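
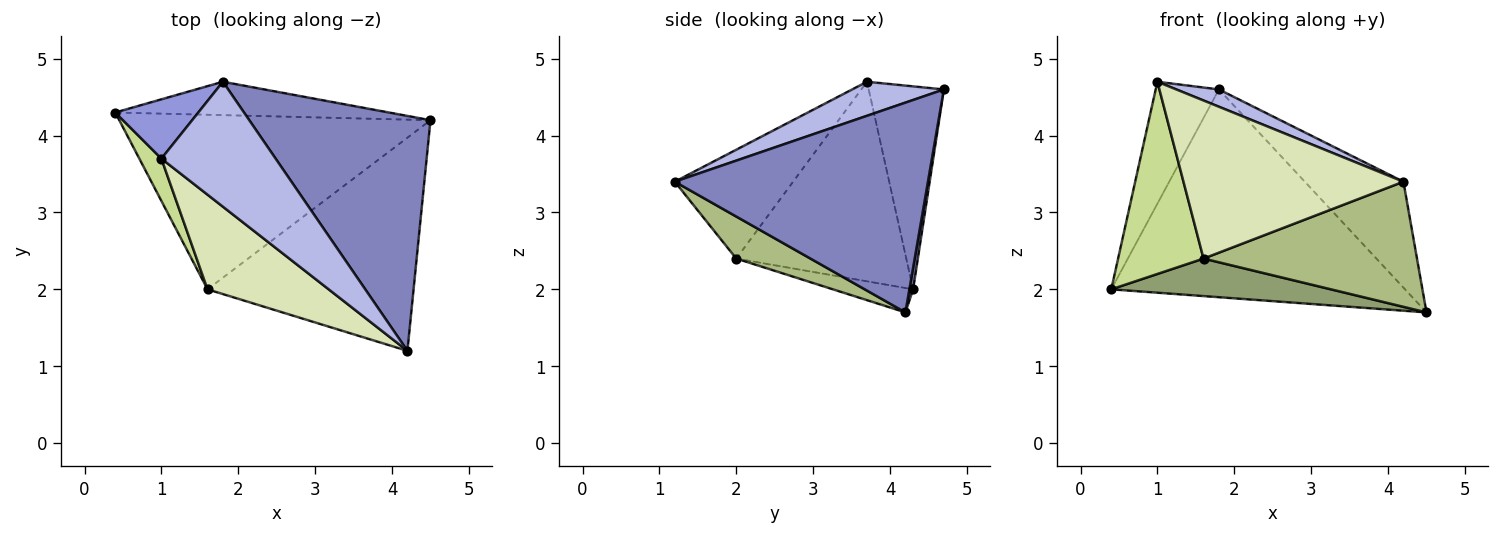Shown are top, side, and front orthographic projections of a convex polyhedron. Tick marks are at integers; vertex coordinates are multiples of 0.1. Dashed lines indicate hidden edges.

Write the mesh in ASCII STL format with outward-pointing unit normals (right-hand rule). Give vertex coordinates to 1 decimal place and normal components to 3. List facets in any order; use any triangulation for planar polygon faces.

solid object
 facet normal 0.012 0.987 -0.159
  outer loop
   vertex 1.8 4.7 4.6
   vertex 4.5 4.2 1.7
   vertex 0.4 4.3 2.0
  endloop
 endfacet
 facet normal 0.726 0.283 0.627
  outer loop
   vertex 1.8 4.7 4.6
   vertex 4.2 1.2 3.4
   vertex 4.5 4.2 1.7
  endloop
 endfacet
 facet normal -0.730 0.614 0.299
  outer loop
   vertex 1.0 3.7 4.7
   vertex 1.8 4.7 4.6
   vertex 0.4 4.3 2.0
  endloop
 endfacet
 facet normal 0.283 -0.132 0.950
  outer loop
   vertex 1.0 3.7 4.7
   vertex 4.2 1.2 3.4
   vertex 1.8 4.7 4.6
  endloop
 endfacet
 facet normal -0.076 -0.209 -0.975
  outer loop
   vertex 1.6 2.0 2.4
   vertex 0.4 4.3 2.0
   vertex 4.5 4.2 1.7
  endloop
 endfacet
 facet normal 0.173 -0.499 -0.849
  outer loop
   vertex 1.6 2.0 2.4
   vertex 4.5 4.2 1.7
   vertex 4.2 1.2 3.4
  endloop
 endfacet
 facet normal -0.889 -0.447 0.098
  outer loop
   vertex 1.6 2.0 2.4
   vertex 1.0 3.7 4.7
   vertex 0.4 4.3 2.0
  endloop
 endfacet
 facet normal -0.419 -0.779 0.466
  outer loop
   vertex 1.6 2.0 2.4
   vertex 4.2 1.2 3.4
   vertex 1.0 3.7 4.7
  endloop
 endfacet
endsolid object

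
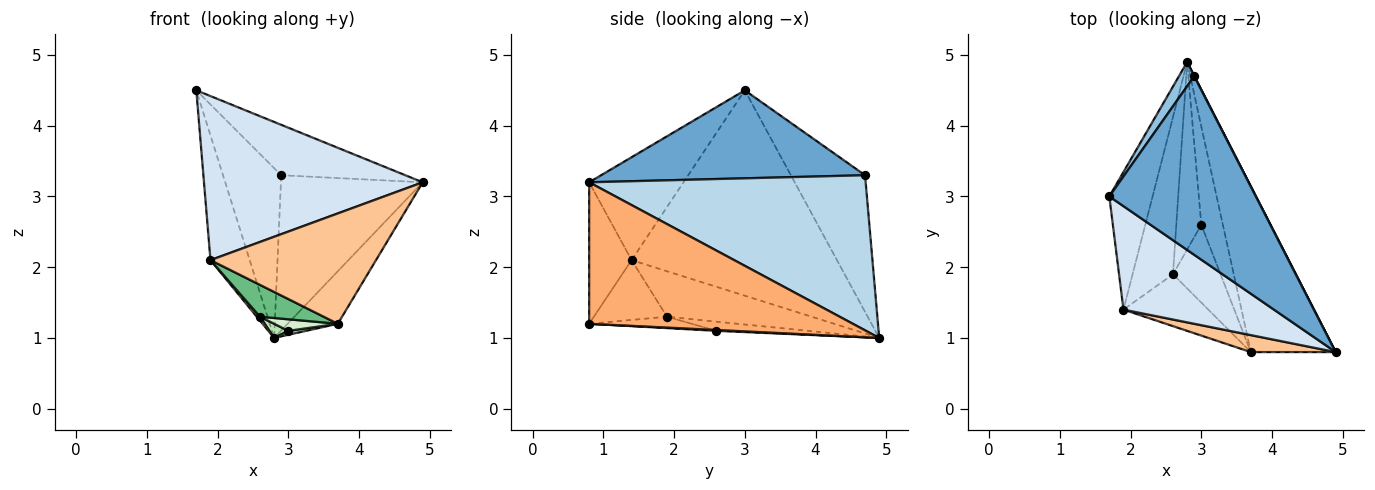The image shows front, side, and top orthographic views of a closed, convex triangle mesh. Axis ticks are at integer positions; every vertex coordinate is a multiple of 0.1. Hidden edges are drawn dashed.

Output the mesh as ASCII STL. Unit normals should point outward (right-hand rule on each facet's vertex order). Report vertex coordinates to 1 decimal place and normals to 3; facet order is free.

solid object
 facet normal 0.500 0.235 0.833
  outer loop
   vertex 2.9 4.7 3.3
   vertex 1.7 3.0 4.5
   vertex 4.9 0.8 3.2
  endloop
 endfacet
 facet normal -0.784 0.615 0.088
  outer loop
   vertex 2.9 4.7 3.3
   vertex 2.8 4.9 1.0
   vertex 1.7 3.0 4.5
  endloop
 endfacet
 facet normal 0.890 0.456 0.001
  outer loop
   vertex 2.9 4.7 3.3
   vertex 4.9 0.8 3.2
   vertex 2.8 4.9 1.0
  endloop
 endfacet
 facet normal -0.343 -0.795 0.501
  outer loop
   vertex 1.9 1.4 2.1
   vertex 4.9 0.8 3.2
   vertex 1.7 3.0 4.5
  endloop
 endfacet
 facet normal -0.962 0.184 -0.203
  outer loop
   vertex 1.9 1.4 2.1
   vertex 1.7 3.0 4.5
   vertex 2.8 4.9 1.0
  endloop
 endfacet
 facet normal 0.846 0.161 -0.508
  outer loop
   vertex 3.7 0.8 1.2
   vertex 2.8 4.9 1.0
   vertex 4.9 0.8 3.2
  endloop
 endfacet
 facet normal -0.246 -0.958 0.147
  outer loop
   vertex 3.7 0.8 1.2
   vertex 4.9 0.8 3.2
   vertex 1.9 1.4 2.1
  endloop
 endfacet
 facet normal -0.747 -0.017 -0.664
  outer loop
   vertex 2.6 1.9 1.3
   vertex 1.9 1.4 2.1
   vertex 2.8 4.9 1.0
  endloop
 endfacet
 facet normal -0.515 -0.448 -0.731
  outer loop
   vertex 2.6 1.9 1.3
   vertex 3.7 0.8 1.2
   vertex 1.9 1.4 2.1
  endloop
 endfacet
 facet normal 0.040 -0.040 -0.998
  outer loop
   vertex 3.0 2.6 1.1
   vertex 2.8 4.9 1.0
   vertex 3.7 0.8 1.2
  endloop
 endfacet
 facet normal -0.344 -0.071 -0.936
  outer loop
   vertex 3.0 2.6 1.1
   vertex 2.6 1.9 1.3
   vertex 2.8 4.9 1.0
  endloop
 endfacet
 facet normal -0.231 -0.143 -0.962
  outer loop
   vertex 3.0 2.6 1.1
   vertex 3.7 0.8 1.2
   vertex 2.6 1.9 1.3
  endloop
 endfacet
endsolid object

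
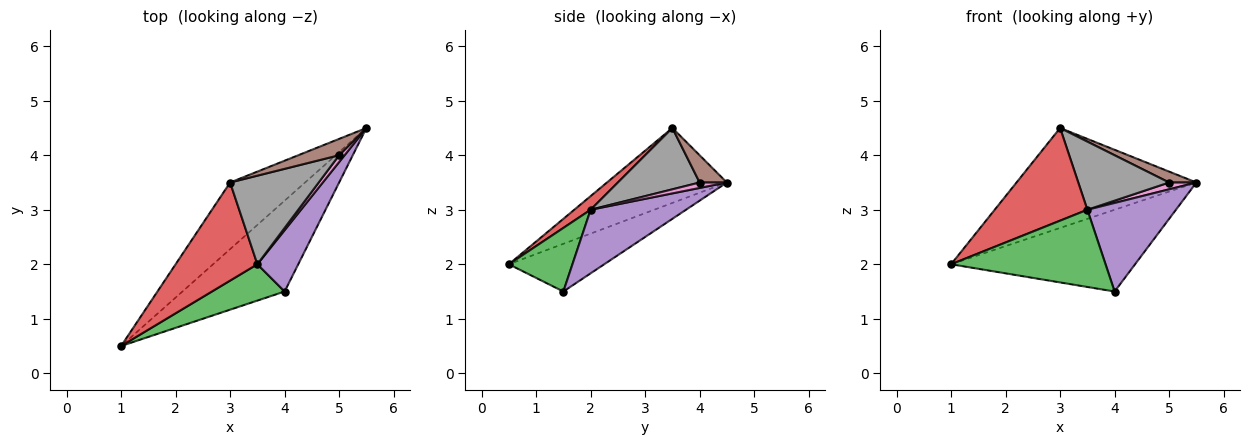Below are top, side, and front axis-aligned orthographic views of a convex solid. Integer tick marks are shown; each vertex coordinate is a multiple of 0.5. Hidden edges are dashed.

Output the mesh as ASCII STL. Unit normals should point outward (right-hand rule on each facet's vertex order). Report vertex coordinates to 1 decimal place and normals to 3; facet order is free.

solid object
 facet normal -0.328 0.632 -0.702
  outer loop
   vertex 4.0 1.5 1.5
   vertex 1.0 0.5 2.0
   vertex 5.5 4.5 3.5
  endloop
 endfacet
 facet normal -0.485 0.728 -0.485
  outer loop
   vertex 3.0 3.5 4.5
   vertex 5.5 4.5 3.5
   vertex 1.0 0.5 2.0
  endloop
 endfacet
 facet normal 0.349 -0.848 0.399
  outer loop
   vertex 3.5 2.0 3.0
   vertex 1.0 0.5 2.0
   vertex 4.0 1.5 1.5
  endloop
 endfacet
 facet normal 0.120 -0.682 0.722
  outer loop
   vertex 3.5 2.0 3.0
   vertex 3.0 3.5 4.5
   vertex 1.0 0.5 2.0
  endloop
 endfacet
 facet normal 0.663 -0.616 0.426
  outer loop
   vertex 3.5 2.0 3.0
   vertex 4.0 1.5 1.5
   vertex 5.5 4.5 3.5
  endloop
 endfacet
 facet normal 0.485 -0.485 0.728
  outer loop
   vertex 5.0 4.0 3.5
   vertex 5.5 4.5 3.5
   vertex 3.0 3.5 4.5
  endloop
 endfacet
 facet normal 0.577 -0.577 0.577
  outer loop
   vertex 5.0 4.0 3.5
   vertex 3.5 2.0 3.0
   vertex 5.5 4.5 3.5
  endloop
 endfacet
 facet normal 0.481 -0.535 0.695
  outer loop
   vertex 5.0 4.0 3.5
   vertex 3.0 3.5 4.5
   vertex 3.5 2.0 3.0
  endloop
 endfacet
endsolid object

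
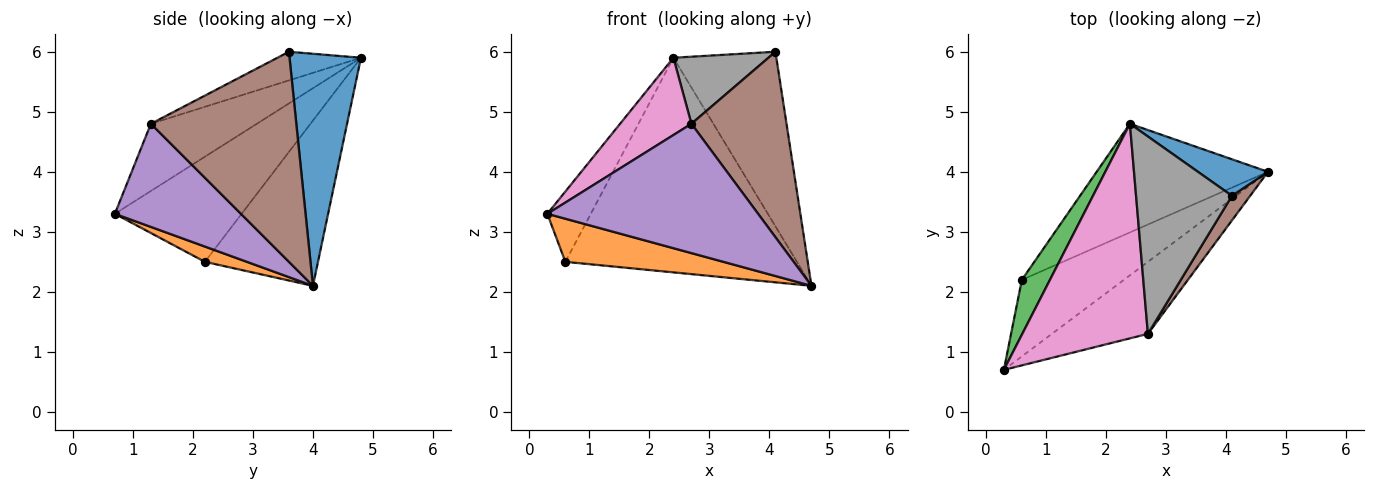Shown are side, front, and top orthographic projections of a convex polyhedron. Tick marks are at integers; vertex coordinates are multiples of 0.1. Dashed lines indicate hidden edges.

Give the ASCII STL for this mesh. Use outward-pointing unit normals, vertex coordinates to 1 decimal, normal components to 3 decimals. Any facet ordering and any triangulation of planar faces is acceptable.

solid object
 facet normal 0.562 0.810 0.169
  outer loop
   vertex 4.1 3.6 6.0
   vertex 4.7 4.0 2.1
   vertex 2.4 4.8 5.9
  endloop
 endfacet
 facet normal 0.129 -0.487 -0.864
  outer loop
   vertex 0.6 2.2 2.5
   vertex 4.7 4.0 2.1
   vertex 0.3 0.7 3.3
  endloop
 endfacet
 facet normal -0.917 0.314 0.245
  outer loop
   vertex 0.6 2.2 2.5
   vertex 0.3 0.7 3.3
   vertex 2.4 4.8 5.9
  endloop
 endfacet
 facet normal -0.399 0.818 -0.414
  outer loop
   vertex 0.6 2.2 2.5
   vertex 2.4 4.8 5.9
   vertex 4.7 4.0 2.1
  endloop
 endfacet
 facet normal 0.463 -0.774 -0.431
  outer loop
   vertex 2.7 1.3 4.8
   vertex 0.3 0.7 3.3
   vertex 4.7 4.0 2.1
  endloop
 endfacet
 facet normal 0.835 -0.546 0.072
  outer loop
   vertex 2.7 1.3 4.8
   vertex 4.7 4.0 2.1
   vertex 4.1 3.6 6.0
  endloop
 endfacet
 facet normal -0.450 -0.303 0.840
  outer loop
   vertex 2.7 1.3 4.8
   vertex 2.4 4.8 5.9
   vertex 0.3 0.7 3.3
  endloop
 endfacet
 facet normal -0.272 -0.310 0.911
  outer loop
   vertex 2.7 1.3 4.8
   vertex 4.1 3.6 6.0
   vertex 2.4 4.8 5.9
  endloop
 endfacet
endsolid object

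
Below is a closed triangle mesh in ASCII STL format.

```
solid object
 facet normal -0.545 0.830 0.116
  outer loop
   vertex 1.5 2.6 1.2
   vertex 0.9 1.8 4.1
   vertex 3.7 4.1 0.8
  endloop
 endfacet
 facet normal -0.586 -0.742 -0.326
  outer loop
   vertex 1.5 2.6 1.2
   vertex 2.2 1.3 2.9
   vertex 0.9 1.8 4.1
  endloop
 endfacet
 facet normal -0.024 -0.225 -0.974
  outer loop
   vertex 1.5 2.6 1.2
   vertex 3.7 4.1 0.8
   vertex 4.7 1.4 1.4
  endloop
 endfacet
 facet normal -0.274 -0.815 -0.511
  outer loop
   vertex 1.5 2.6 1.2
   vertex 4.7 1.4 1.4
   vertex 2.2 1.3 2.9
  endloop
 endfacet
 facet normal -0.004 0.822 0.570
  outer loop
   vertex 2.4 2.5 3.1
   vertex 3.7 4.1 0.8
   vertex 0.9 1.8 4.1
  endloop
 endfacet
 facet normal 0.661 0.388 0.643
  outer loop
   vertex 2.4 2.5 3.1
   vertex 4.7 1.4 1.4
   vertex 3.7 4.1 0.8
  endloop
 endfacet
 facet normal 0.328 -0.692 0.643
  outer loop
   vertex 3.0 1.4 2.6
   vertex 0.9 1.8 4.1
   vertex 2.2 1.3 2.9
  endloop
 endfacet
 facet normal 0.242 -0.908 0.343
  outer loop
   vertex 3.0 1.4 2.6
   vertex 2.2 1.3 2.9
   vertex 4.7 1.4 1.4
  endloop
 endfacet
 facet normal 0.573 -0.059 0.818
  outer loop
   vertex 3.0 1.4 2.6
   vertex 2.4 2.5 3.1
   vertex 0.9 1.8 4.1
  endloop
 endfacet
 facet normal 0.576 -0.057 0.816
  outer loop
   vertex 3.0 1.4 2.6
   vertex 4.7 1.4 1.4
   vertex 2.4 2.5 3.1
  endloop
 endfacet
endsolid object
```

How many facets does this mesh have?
10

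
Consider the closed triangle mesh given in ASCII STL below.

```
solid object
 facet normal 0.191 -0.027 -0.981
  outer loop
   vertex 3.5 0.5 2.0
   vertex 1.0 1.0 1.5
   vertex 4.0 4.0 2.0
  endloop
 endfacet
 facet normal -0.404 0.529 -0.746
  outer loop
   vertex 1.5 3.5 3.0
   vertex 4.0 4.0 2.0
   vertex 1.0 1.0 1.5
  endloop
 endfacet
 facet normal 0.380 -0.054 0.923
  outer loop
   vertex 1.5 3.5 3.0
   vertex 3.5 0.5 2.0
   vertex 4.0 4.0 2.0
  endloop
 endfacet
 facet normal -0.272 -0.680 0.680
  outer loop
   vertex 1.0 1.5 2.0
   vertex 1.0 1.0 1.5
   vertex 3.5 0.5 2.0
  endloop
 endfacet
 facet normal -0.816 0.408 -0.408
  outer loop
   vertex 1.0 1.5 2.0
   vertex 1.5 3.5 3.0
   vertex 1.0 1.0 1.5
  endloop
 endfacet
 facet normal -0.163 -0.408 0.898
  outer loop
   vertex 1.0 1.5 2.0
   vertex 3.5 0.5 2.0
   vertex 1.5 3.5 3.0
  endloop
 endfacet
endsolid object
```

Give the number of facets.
6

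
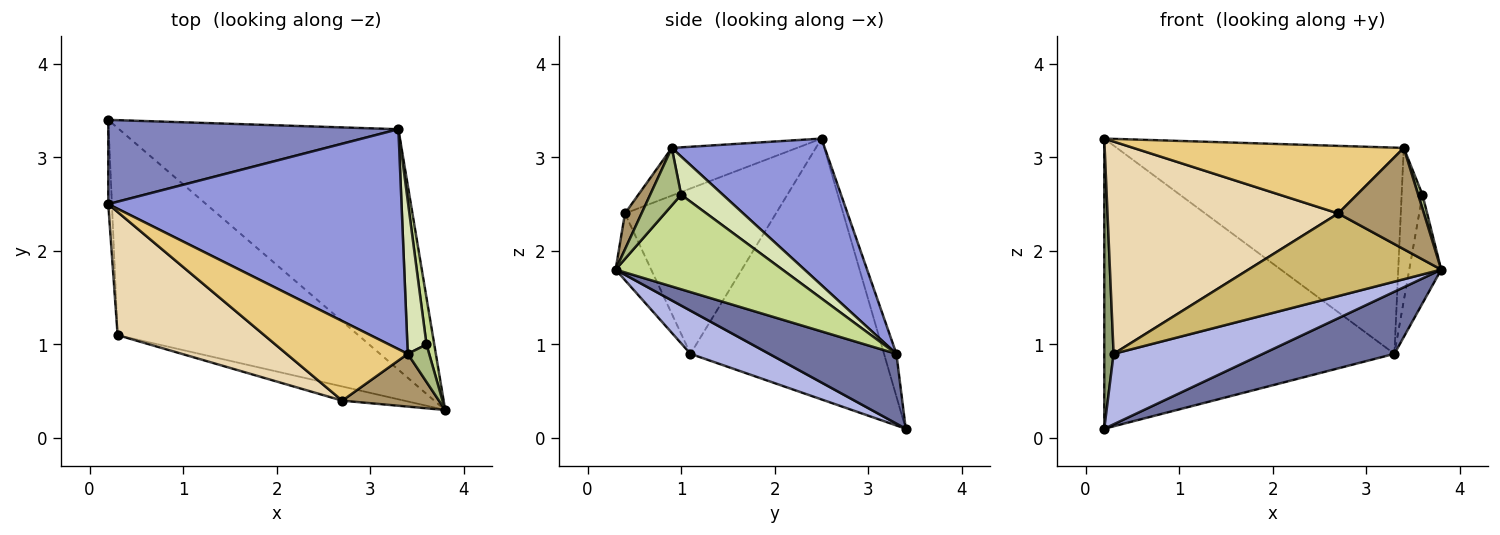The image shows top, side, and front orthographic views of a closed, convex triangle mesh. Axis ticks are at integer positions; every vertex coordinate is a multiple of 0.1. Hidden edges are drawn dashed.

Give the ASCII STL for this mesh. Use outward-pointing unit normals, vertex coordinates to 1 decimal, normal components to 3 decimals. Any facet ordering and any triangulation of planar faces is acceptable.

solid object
 facet normal 0.235 -0.243 -0.941
  outer loop
   vertex 3.3 3.3 0.9
   vertex 3.8 0.3 1.8
   vertex 0.2 3.4 0.1
  endloop
 endfacet
 facet normal -0.041 0.960 0.279
  outer loop
   vertex 3.3 3.3 0.9
   vertex 0.2 3.4 0.1
   vertex 0.2 2.5 3.2
  endloop
 endfacet
 facet normal 0.343 0.643 0.685
  outer loop
   vertex 3.3 3.3 0.9
   vertex 0.2 2.5 3.2
   vertex 3.4 0.9 3.1
  endloop
 endfacet
 facet normal 0.167 -0.317 -0.933
  outer loop
   vertex 0.3 1.1 0.9
   vertex 0.2 3.4 0.1
   vertex 3.8 0.3 1.8
  endloop
 endfacet
 facet normal -0.999 -0.048 -0.014
  outer loop
   vertex 0.3 1.1 0.9
   vertex 0.2 2.5 3.2
   vertex 0.2 3.4 0.1
  endloop
 endfacet
 facet normal 0.929 -0.130 0.346
  outer loop
   vertex 3.6 1.0 2.6
   vertex 3.4 0.9 3.1
   vertex 3.8 0.3 1.8
  endloop
 endfacet
 facet normal 0.979 0.187 0.081
  outer loop
   vertex 3.6 1.0 2.6
   vertex 3.8 0.3 1.8
   vertex 3.3 3.3 0.9
  endloop
 endfacet
 facet normal 0.816 0.408 0.408
  outer loop
   vertex 3.6 1.0 2.6
   vertex 3.3 3.3 0.9
   vertex 3.4 0.9 3.1
  endloop
 endfacet
 facet normal 0.169 -0.874 0.455
  outer loop
   vertex 2.7 0.4 2.4
   vertex 3.8 0.3 1.8
   vertex 3.4 0.9 3.1
  endloop
 endfacet
 facet normal -0.179 -0.970 -0.166
  outer loop
   vertex 2.7 0.4 2.4
   vertex 0.3 1.1 0.9
   vertex 3.8 0.3 1.8
  endloop
 endfacet
 facet normal -0.287 -0.620 0.730
  outer loop
   vertex 2.7 0.4 2.4
   vertex 3.4 0.9 3.1
   vertex 0.2 2.5 3.2
  endloop
 endfacet
 facet normal -0.493 -0.753 0.437
  outer loop
   vertex 2.7 0.4 2.4
   vertex 0.2 2.5 3.2
   vertex 0.3 1.1 0.9
  endloop
 endfacet
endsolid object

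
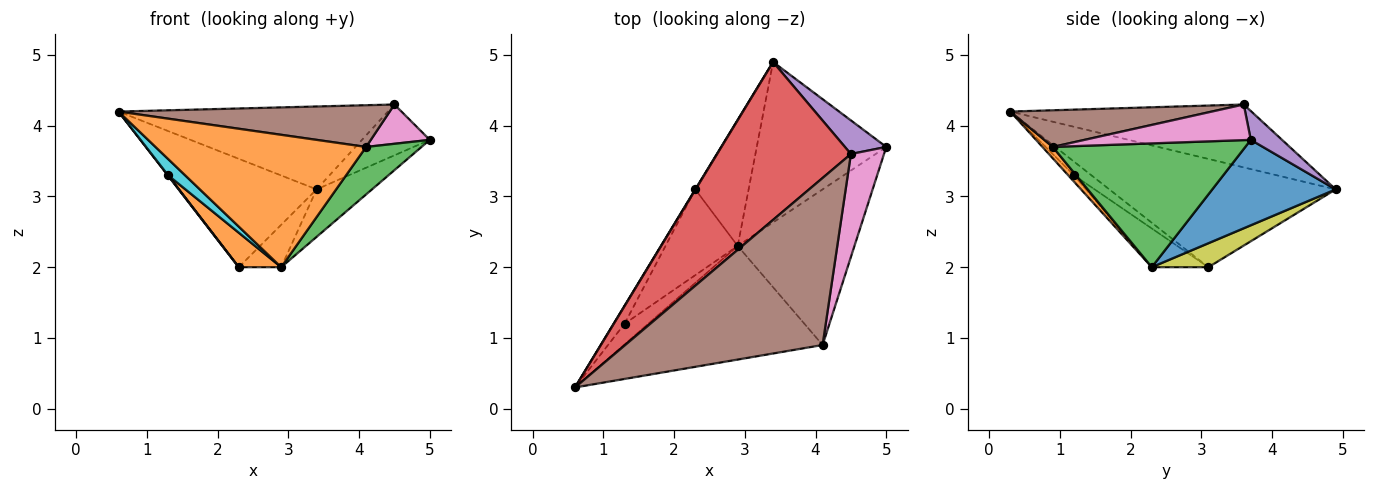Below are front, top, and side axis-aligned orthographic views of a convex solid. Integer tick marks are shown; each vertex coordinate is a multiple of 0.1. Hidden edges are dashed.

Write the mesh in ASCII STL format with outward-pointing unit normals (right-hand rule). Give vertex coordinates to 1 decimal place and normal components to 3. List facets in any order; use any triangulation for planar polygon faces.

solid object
 facet normal 0.535 0.240 -0.810
  outer loop
   vertex 2.9 2.3 2.0
   vertex 3.4 4.9 3.1
   vertex 5.0 3.7 3.8
  endloop
 endfacet
 facet normal 0.037 -0.758 -0.651
  outer loop
   vertex 4.1 0.9 3.7
   vertex 0.6 0.3 4.2
   vertex 2.9 2.3 2.0
  endloop
 endfacet
 facet normal 0.712 -0.205 -0.671
  outer loop
   vertex 4.1 0.9 3.7
   vertex 2.9 2.3 2.0
   vertex 5.0 3.7 3.8
  endloop
 endfacet
 facet normal -0.384 0.429 0.817
  outer loop
   vertex 4.5 3.6 4.3
   vertex 3.4 4.9 3.1
   vertex 0.6 0.3 4.2
  endloop
 endfacet
 facet normal 0.359 0.779 0.515
  outer loop
   vertex 4.5 3.6 4.3
   vertex 5.0 3.7 3.8
   vertex 3.4 4.9 3.1
  endloop
 endfacet
 facet normal 0.177 -0.238 0.955
  outer loop
   vertex 4.5 3.6 4.3
   vertex 0.6 0.3 4.2
   vertex 4.1 0.9 3.7
  endloop
 endfacet
 facet normal 0.709 -0.251 0.659
  outer loop
   vertex 4.5 3.6 4.3
   vertex 4.1 0.9 3.7
   vertex 5.0 3.7 3.8
  endloop
 endfacet
 facet normal -0.854 0.520 0.002
  outer loop
   vertex 2.3 3.1 2.0
   vertex 0.6 0.3 4.2
   vertex 3.4 4.9 3.1
  endloop
 endfacet
 facet normal 0.392 0.294 -0.872
  outer loop
   vertex 2.3 3.1 2.0
   vertex 3.4 4.9 3.1
   vertex 2.9 2.3 2.0
  endloop
 endfacet
 facet normal -0.206 -0.607 -0.767
  outer loop
   vertex 1.3 1.2 3.3
   vertex 2.9 2.3 2.0
   vertex 0.6 0.3 4.2
  endloop
 endfacet
 facet normal -0.782 -0.014 -0.623
  outer loop
   vertex 1.3 1.2 3.3
   vertex 0.6 0.3 4.2
   vertex 2.3 3.1 2.0
  endloop
 endfacet
 facet normal -0.445 -0.334 -0.831
  outer loop
   vertex 1.3 1.2 3.3
   vertex 2.3 3.1 2.0
   vertex 2.9 2.3 2.0
  endloop
 endfacet
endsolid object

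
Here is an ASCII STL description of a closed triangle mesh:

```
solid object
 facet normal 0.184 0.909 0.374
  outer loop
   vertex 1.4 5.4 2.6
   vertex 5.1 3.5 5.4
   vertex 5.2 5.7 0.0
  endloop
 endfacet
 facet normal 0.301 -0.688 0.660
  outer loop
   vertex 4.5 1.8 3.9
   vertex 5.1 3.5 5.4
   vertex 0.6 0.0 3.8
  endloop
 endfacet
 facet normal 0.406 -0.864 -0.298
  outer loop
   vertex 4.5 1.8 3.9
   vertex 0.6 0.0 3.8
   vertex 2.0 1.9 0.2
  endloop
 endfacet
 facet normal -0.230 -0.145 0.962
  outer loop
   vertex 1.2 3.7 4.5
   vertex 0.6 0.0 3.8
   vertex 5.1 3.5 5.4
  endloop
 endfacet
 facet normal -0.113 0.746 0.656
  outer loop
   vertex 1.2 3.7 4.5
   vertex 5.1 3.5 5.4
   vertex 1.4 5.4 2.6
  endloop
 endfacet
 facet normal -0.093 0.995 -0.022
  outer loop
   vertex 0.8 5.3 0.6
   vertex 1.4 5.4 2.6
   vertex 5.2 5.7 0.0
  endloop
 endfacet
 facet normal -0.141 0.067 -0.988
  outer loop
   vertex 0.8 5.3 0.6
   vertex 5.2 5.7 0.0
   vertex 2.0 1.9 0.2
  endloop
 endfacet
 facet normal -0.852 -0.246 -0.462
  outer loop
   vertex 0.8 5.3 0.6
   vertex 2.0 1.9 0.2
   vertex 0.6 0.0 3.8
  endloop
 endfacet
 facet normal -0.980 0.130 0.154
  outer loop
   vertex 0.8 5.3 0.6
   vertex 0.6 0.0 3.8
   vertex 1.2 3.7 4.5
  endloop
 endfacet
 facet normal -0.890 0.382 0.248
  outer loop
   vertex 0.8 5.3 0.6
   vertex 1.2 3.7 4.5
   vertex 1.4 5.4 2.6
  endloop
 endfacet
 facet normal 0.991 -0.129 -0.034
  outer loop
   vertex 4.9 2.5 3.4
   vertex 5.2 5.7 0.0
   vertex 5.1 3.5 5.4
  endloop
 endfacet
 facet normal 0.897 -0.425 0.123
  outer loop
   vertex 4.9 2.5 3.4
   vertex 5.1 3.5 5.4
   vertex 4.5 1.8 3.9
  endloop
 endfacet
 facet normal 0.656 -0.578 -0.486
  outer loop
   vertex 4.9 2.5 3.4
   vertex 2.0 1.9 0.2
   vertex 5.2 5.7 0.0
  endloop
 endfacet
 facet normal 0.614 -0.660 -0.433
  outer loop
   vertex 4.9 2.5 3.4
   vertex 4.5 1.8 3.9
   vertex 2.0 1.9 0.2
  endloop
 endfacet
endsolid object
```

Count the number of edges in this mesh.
21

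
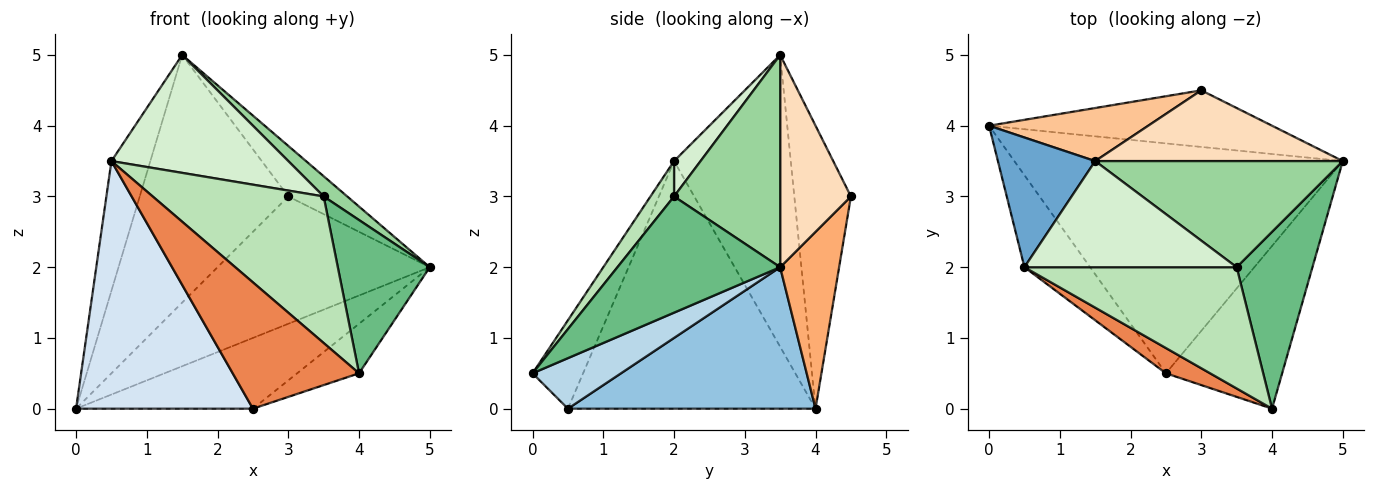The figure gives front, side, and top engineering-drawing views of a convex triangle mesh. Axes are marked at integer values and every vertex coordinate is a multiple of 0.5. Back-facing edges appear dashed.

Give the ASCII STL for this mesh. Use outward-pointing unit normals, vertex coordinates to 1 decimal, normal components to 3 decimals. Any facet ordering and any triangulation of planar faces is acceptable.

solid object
 facet normal -0.905 0.302 0.302
  outer loop
   vertex 0.5 2.0 3.5
   vertex 1.5 3.5 5.0
   vertex 0.0 4.0 0.0
  endloop
 endfacet
 facet normal 0.381 0.272 -0.884
  outer loop
   vertex 2.5 0.5 0.0
   vertex 0.0 4.0 0.0
   vertex 5.0 3.5 2.0
  endloop
 endfacet
 facet normal 0.384 0.269 -0.883
  outer loop
   vertex 2.5 0.5 0.0
   vertex 5.0 3.5 2.0
   vertex 4.0 0.0 0.5
  endloop
 endfacet
 facet normal -0.795 -0.568 -0.211
  outer loop
   vertex 2.5 0.5 0.0
   vertex 0.5 2.0 3.5
   vertex 0.0 4.0 0.0
  endloop
 endfacet
 facet normal -0.365 -0.913 0.183
  outer loop
   vertex 2.5 0.5 0.0
   vertex 4.0 0.0 0.5
   vertex 0.5 2.0 3.5
  endloop
 endfacet
 facet normal 0.246 0.886 -0.394
  outer loop
   vertex 3.0 4.5 3.0
   vertex 5.0 3.5 2.0
   vertex 0.0 4.0 0.0
  endloop
 endfacet
 facet normal -0.349 0.916 0.196
  outer loop
   vertex 3.0 4.5 3.0
   vertex 0.0 4.0 0.0
   vertex 1.5 3.5 5.0
  endloop
 endfacet
 facet normal 0.572 0.477 0.667
  outer loop
   vertex 3.0 4.5 3.0
   vertex 1.5 3.5 5.0
   vertex 5.0 3.5 2.0
  endloop
 endfacet
 facet normal 0.757 -0.428 0.494
  outer loop
   vertex 3.5 2.0 3.0
   vertex 4.0 0.0 0.5
   vertex 5.0 3.5 2.0
  endloop
 endfacet
 facet normal 0.644 -0.143 0.751
  outer loop
   vertex 3.5 2.0 3.0
   vertex 5.0 3.5 2.0
   vertex 1.5 3.5 5.0
  endloop
 endfacet
 facet normal 0.106 -0.766 0.634
  outer loop
   vertex 3.5 2.0 3.0
   vertex 0.5 2.0 3.5
   vertex 4.0 0.0 0.5
  endloop
 endfacet
 facet normal 0.111 -0.739 0.665
  outer loop
   vertex 3.5 2.0 3.0
   vertex 1.5 3.5 5.0
   vertex 0.5 2.0 3.5
  endloop
 endfacet
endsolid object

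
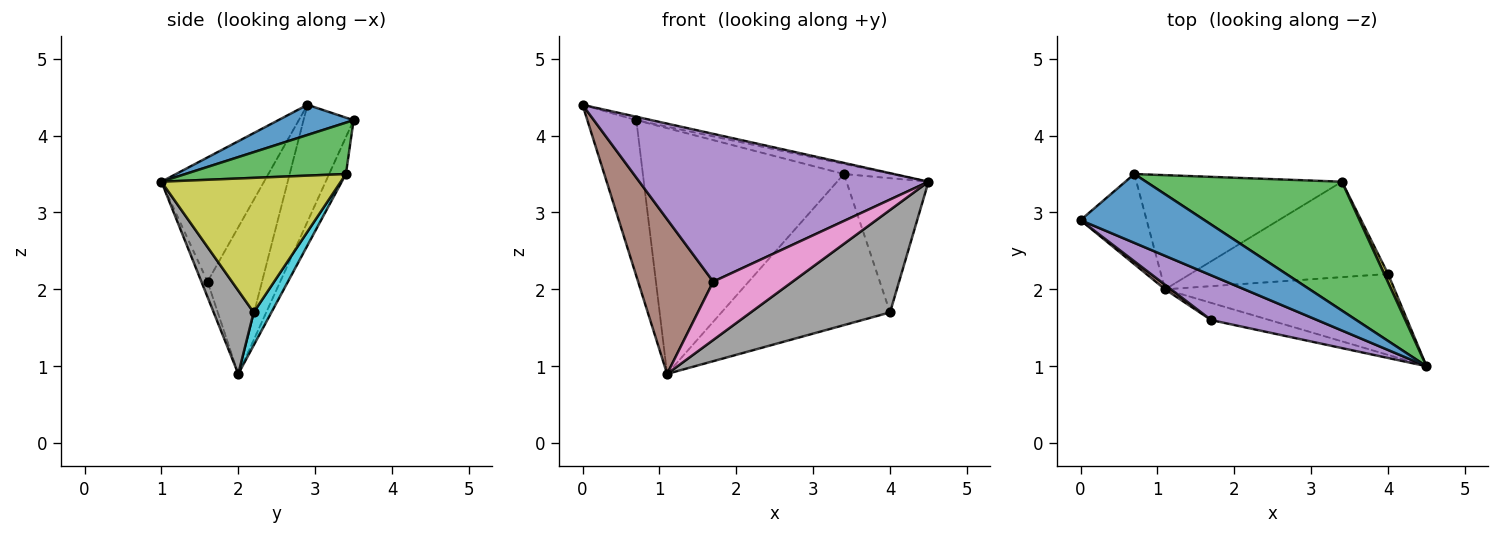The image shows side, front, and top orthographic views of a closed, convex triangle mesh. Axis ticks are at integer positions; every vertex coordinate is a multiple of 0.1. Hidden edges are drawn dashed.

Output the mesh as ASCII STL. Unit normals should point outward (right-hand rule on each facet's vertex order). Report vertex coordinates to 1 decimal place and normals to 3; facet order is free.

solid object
 facet normal 0.236 0.048 0.971
  outer loop
   vertex 0.7 3.5 4.2
   vertex 0.0 2.9 4.4
   vertex 4.5 1.0 3.4
  endloop
 endfacet
 facet normal -0.663 0.648 -0.375
  outer loop
   vertex 1.1 2.0 0.9
   vertex 0.0 2.9 4.4
   vertex 0.7 3.5 4.2
  endloop
 endfacet
 facet normal 0.253 0.076 0.965
  outer loop
   vertex 3.4 3.4 3.5
   vertex 0.7 3.5 4.2
   vertex 4.5 1.0 3.4
  endloop
 endfacet
 facet normal -0.075 0.904 -0.420
  outer loop
   vertex 3.4 3.4 3.5
   vertex 1.1 2.0 0.9
   vertex 0.7 3.5 4.2
  endloop
 endfacet
 facet normal -0.322 -0.906 0.274
  outer loop
   vertex 1.7 1.6 2.1
   vertex 4.5 1.0 3.4
   vertex 0.0 2.9 4.4
  endloop
 endfacet
 facet normal -0.587 -0.809 0.024
  outer loop
   vertex 1.7 1.6 2.1
   vertex 0.0 2.9 4.4
   vertex 1.1 2.0 0.9
  endloop
 endfacet
 facet normal -0.074 -0.957 -0.282
  outer loop
   vertex 1.7 1.6 2.1
   vertex 1.1 2.0 0.9
   vertex 4.5 1.0 3.4
  endloop
 endfacet
 facet normal 0.220 -0.765 -0.605
  outer loop
   vertex 4.0 2.2 1.7
   vertex 4.5 1.0 3.4
   vertex 1.1 2.0 0.9
  endloop
 endfacet
 facet normal 0.909 0.416 0.026
  outer loop
   vertex 4.0 2.2 1.7
   vertex 3.4 3.4 3.5
   vertex 4.5 1.0 3.4
  endloop
 endfacet
 facet normal 0.089 0.842 -0.532
  outer loop
   vertex 4.0 2.2 1.7
   vertex 1.1 2.0 0.9
   vertex 3.4 3.4 3.5
  endloop
 endfacet
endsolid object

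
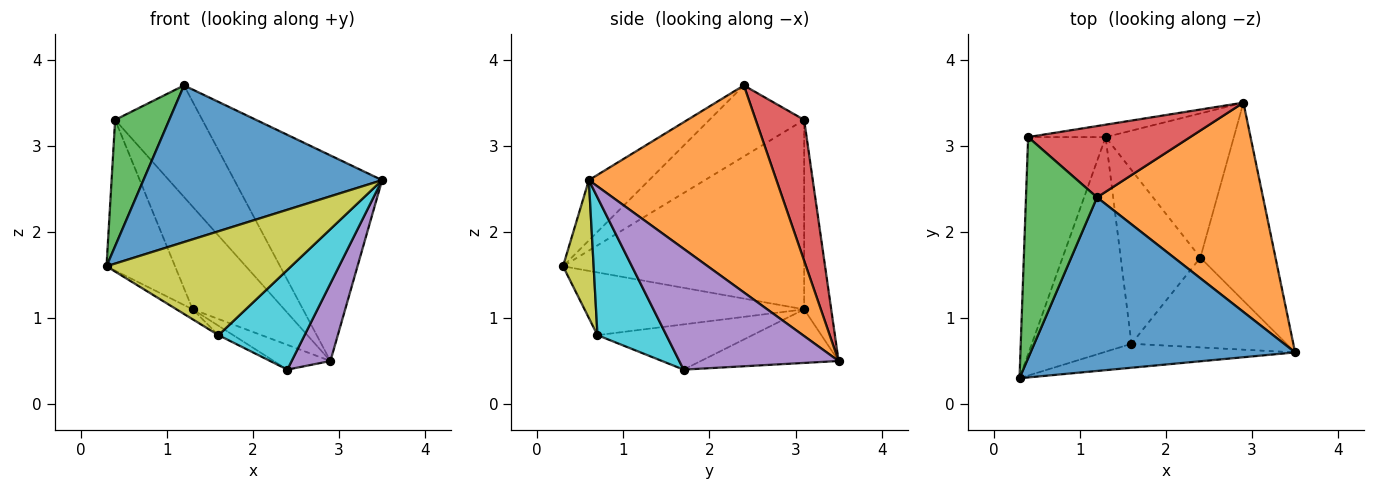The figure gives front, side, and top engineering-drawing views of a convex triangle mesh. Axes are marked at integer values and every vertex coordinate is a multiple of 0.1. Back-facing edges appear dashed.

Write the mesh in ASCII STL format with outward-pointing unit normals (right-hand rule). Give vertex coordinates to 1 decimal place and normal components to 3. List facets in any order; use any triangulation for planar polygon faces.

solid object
 facet normal -0.167 -0.661 0.732
  outer loop
   vertex 1.2 2.4 3.7
   vertex 0.3 0.3 1.6
   vertex 3.5 0.6 2.6
  endloop
 endfacet
 facet normal 0.665 0.524 0.533
  outer loop
   vertex 1.2 2.4 3.7
   vertex 3.5 0.6 2.6
   vertex 2.9 3.5 0.5
  endloop
 endfacet
 facet normal -0.656 -0.375 0.656
  outer loop
   vertex 0.4 3.1 3.3
   vertex 0.3 0.3 1.6
   vertex 1.2 2.4 3.7
  endloop
 endfacet
 facet normal 0.424 0.763 0.488
  outer loop
   vertex 0.4 3.1 3.3
   vertex 1.2 2.4 3.7
   vertex 2.9 3.5 0.5
  endloop
 endfacet
 facet normal 0.832 -0.202 -0.517
  outer loop
   vertex 2.4 1.7 0.4
   vertex 2.9 3.5 0.5
   vertex 3.5 0.6 2.6
  endloop
 endfacet
 facet normal -0.895 0.254 -0.366
  outer loop
   vertex 1.3 3.1 1.1
   vertex 0.3 0.3 1.6
   vertex 0.4 3.1 3.3
  endloop
 endfacet
 facet normal -0.281 0.953 -0.115
  outer loop
   vertex 1.3 3.1 1.1
   vertex 0.4 3.1 3.3
   vertex 2.9 3.5 0.5
  endloop
 endfacet
 facet normal -0.381 0.156 -0.911
  outer loop
   vertex 1.3 3.1 1.1
   vertex 2.9 3.5 0.5
   vertex 2.4 1.7 0.4
  endloop
 endfacet
 facet normal 0.159 -0.962 -0.222
  outer loop
   vertex 1.6 0.7 0.8
   vertex 3.5 0.6 2.6
   vertex 0.3 0.3 1.6
  endloop
 endfacet
 facet normal 0.511 -0.639 -0.575
  outer loop
   vertex 1.6 0.7 0.8
   vertex 2.4 1.7 0.4
   vertex 3.5 0.6 2.6
  endloop
 endfacet
 facet normal -0.532 0.039 -0.846
  outer loop
   vertex 1.6 0.7 0.8
   vertex 0.3 0.3 1.6
   vertex 1.3 3.1 1.1
  endloop
 endfacet
 facet normal -0.493 0.047 -0.869
  outer loop
   vertex 1.6 0.7 0.8
   vertex 1.3 3.1 1.1
   vertex 2.4 1.7 0.4
  endloop
 endfacet
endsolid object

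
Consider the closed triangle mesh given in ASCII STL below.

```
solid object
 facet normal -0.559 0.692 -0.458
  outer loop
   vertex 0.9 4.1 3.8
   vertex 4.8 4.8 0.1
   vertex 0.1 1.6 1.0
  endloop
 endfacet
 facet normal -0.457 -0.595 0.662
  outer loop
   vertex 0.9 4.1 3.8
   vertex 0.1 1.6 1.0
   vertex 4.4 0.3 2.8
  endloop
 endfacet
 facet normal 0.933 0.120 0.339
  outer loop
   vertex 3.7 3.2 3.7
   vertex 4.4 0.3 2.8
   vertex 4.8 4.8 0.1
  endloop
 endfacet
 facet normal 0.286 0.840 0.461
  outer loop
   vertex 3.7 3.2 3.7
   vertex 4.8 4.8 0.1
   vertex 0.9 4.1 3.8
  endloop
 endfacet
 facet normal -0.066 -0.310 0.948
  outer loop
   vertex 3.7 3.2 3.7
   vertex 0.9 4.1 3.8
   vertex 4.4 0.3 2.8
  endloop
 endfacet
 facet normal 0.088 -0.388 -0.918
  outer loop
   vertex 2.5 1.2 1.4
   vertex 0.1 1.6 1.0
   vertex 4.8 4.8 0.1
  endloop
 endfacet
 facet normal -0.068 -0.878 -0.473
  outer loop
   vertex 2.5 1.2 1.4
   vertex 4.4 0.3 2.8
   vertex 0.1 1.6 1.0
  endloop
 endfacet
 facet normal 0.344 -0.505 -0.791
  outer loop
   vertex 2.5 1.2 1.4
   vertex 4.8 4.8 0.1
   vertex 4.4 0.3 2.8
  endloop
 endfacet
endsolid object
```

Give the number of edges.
12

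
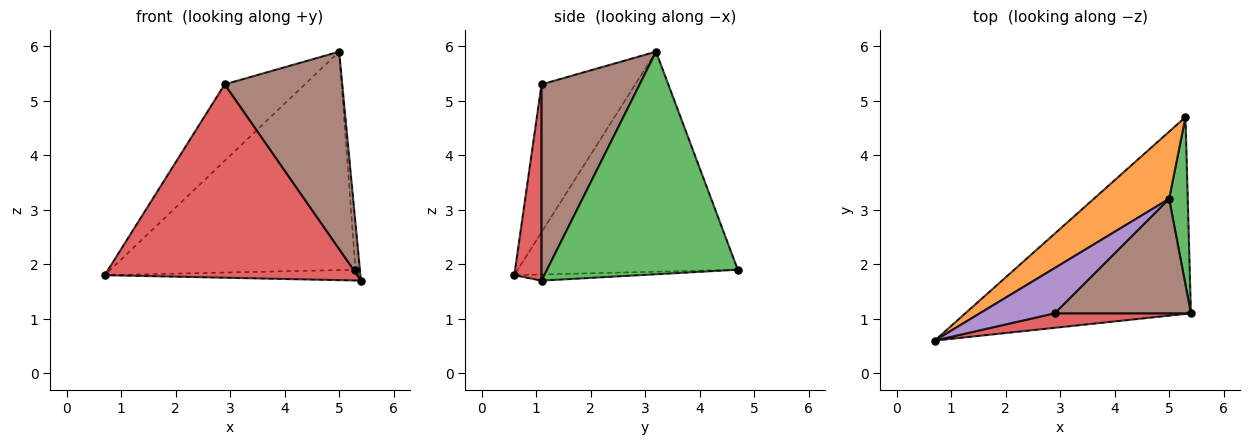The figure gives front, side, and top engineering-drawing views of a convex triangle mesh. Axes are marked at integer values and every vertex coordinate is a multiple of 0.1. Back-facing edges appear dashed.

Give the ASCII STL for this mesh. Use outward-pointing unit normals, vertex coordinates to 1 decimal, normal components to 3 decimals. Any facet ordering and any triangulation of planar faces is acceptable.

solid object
 facet normal -0.027 0.055 -0.998
  outer loop
   vertex 5.3 4.7 1.9
   vertex 5.4 1.1 1.7
   vertex 0.7 0.6 1.8
  endloop
 endfacet
 facet normal -0.651 0.725 0.223
  outer loop
   vertex 5.0 3.2 5.9
   vertex 5.3 4.7 1.9
   vertex 0.7 0.6 1.8
  endloop
 endfacet
 facet normal 0.996 0.023 0.083
  outer loop
   vertex 5.0 3.2 5.9
   vertex 5.4 1.1 1.7
   vertex 5.3 4.7 1.9
  endloop
 endfacet
 facet normal 0.107 -0.991 0.074
  outer loop
   vertex 2.9 1.1 5.3
   vertex 0.7 0.6 1.8
   vertex 5.4 1.1 1.7
  endloop
 endfacet
 facet normal -0.709 0.607 0.359
  outer loop
   vertex 2.9 1.1 5.3
   vertex 5.0 3.2 5.9
   vertex 0.7 0.6 1.8
  endloop
 endfacet
 facet normal 0.585 -0.702 0.407
  outer loop
   vertex 2.9 1.1 5.3
   vertex 5.4 1.1 1.7
   vertex 5.0 3.2 5.9
  endloop
 endfacet
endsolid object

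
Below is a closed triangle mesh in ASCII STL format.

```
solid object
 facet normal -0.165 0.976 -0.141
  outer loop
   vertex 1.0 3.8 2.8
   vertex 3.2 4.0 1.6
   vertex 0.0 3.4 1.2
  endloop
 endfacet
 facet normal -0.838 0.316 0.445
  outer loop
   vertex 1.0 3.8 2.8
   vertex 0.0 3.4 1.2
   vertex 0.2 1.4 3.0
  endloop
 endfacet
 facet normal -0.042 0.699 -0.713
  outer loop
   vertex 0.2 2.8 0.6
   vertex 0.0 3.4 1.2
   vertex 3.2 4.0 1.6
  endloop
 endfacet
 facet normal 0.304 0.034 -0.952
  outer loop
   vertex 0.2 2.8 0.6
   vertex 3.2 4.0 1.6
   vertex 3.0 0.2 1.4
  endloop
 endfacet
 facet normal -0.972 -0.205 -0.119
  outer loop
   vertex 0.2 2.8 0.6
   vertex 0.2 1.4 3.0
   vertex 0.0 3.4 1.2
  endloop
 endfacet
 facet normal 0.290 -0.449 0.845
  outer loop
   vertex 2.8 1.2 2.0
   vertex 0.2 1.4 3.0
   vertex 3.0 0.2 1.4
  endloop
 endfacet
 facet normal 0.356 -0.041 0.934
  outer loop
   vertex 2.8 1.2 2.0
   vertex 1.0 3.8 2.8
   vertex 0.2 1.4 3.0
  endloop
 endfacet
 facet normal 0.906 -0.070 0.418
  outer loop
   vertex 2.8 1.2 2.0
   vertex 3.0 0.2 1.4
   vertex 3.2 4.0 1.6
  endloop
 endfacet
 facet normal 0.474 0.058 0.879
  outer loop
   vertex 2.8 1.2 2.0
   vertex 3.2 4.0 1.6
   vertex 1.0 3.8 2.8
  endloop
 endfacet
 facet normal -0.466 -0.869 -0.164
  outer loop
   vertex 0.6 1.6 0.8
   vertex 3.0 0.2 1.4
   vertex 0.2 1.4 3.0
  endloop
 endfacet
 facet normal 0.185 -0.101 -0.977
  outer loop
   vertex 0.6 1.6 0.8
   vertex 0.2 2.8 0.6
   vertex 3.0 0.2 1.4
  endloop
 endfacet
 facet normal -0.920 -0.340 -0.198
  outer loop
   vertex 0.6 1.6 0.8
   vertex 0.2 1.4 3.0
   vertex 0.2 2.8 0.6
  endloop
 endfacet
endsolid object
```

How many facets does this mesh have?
12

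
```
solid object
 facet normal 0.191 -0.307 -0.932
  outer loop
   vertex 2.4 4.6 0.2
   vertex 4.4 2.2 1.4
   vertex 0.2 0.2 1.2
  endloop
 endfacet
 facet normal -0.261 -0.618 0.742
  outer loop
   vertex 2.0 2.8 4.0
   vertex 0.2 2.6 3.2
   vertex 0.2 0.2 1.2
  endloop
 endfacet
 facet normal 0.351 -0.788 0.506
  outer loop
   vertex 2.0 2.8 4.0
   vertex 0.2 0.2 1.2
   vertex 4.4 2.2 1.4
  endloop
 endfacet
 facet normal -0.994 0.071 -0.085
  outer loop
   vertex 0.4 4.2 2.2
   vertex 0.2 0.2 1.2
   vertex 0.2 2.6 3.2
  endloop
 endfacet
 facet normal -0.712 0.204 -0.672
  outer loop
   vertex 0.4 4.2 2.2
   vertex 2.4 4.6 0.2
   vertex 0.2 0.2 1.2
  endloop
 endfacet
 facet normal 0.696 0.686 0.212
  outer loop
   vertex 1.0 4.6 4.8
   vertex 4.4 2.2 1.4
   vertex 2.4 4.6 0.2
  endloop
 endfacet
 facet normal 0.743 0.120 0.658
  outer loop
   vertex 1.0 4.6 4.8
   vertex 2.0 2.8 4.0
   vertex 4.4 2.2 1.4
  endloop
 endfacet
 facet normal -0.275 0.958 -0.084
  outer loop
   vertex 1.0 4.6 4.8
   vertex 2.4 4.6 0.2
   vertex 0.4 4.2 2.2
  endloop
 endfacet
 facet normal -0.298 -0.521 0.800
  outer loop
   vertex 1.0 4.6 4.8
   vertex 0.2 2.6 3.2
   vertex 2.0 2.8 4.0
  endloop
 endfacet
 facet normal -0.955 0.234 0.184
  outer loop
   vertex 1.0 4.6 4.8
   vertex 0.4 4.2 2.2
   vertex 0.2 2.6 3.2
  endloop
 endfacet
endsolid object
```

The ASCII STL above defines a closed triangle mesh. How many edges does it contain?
15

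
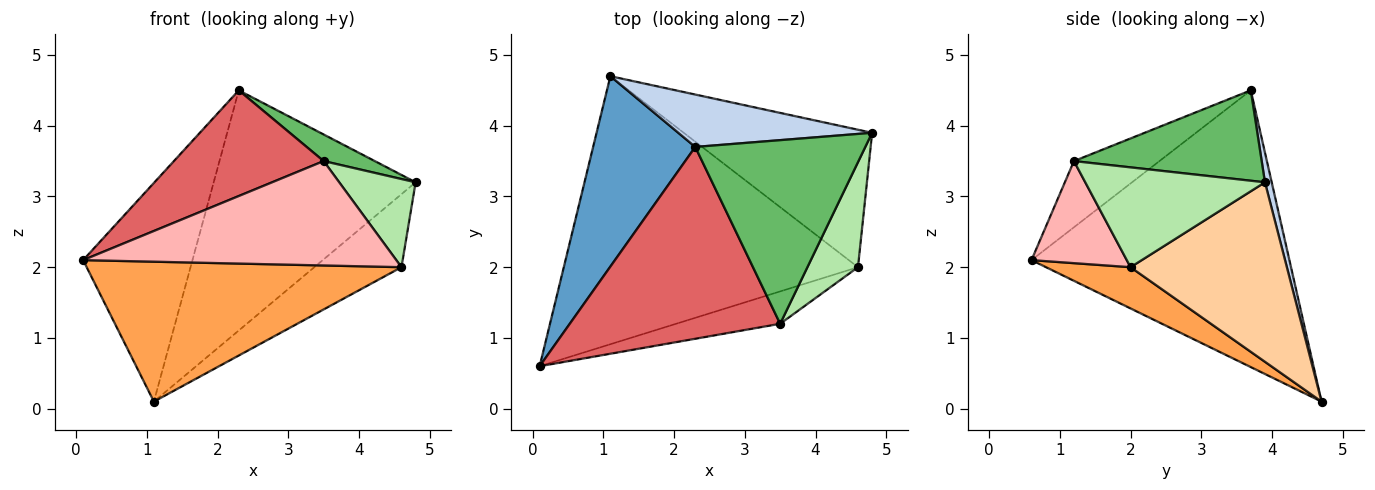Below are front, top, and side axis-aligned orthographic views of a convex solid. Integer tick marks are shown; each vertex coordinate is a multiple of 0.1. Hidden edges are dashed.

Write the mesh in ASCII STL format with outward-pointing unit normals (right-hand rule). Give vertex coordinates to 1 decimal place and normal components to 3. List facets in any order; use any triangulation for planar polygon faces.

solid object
 facet normal -0.872 0.370 0.322
  outer loop
   vertex 2.3 3.7 4.5
   vertex 1.1 4.7 0.1
   vertex 0.1 0.6 2.1
  endloop
 endfacet
 facet normal 0.033 0.977 0.213
  outer loop
   vertex 2.3 3.7 4.5
   vertex 4.8 3.9 3.2
   vertex 1.1 4.7 0.1
  endloop
 endfacet
 facet normal 0.123 -0.459 -0.880
  outer loop
   vertex 4.6 2.0 2.0
   vertex 0.1 0.6 2.1
   vertex 1.1 4.7 0.1
  endloop
 endfacet
 facet normal 0.644 0.359 -0.676
  outer loop
   vertex 4.6 2.0 2.0
   vertex 1.1 4.7 0.1
   vertex 4.8 3.9 3.2
  endloop
 endfacet
 facet normal 0.466 -0.127 0.876
  outer loop
   vertex 3.5 1.2 3.5
   vertex 4.8 3.9 3.2
   vertex 2.3 3.7 4.5
  endloop
 endfacet
 facet normal 0.834 -0.355 0.423
  outer loop
   vertex 3.5 1.2 3.5
   vertex 4.6 2.0 2.0
   vertex 4.8 3.9 3.2
  endloop
 endfacet
 facet normal -0.266 -0.465 0.844
  outer loop
   vertex 3.5 1.2 3.5
   vertex 2.3 3.7 4.5
   vertex 0.1 0.6 2.1
  endloop
 endfacet
 facet normal 0.279 -0.917 -0.285
  outer loop
   vertex 3.5 1.2 3.5
   vertex 0.1 0.6 2.1
   vertex 4.6 2.0 2.0
  endloop
 endfacet
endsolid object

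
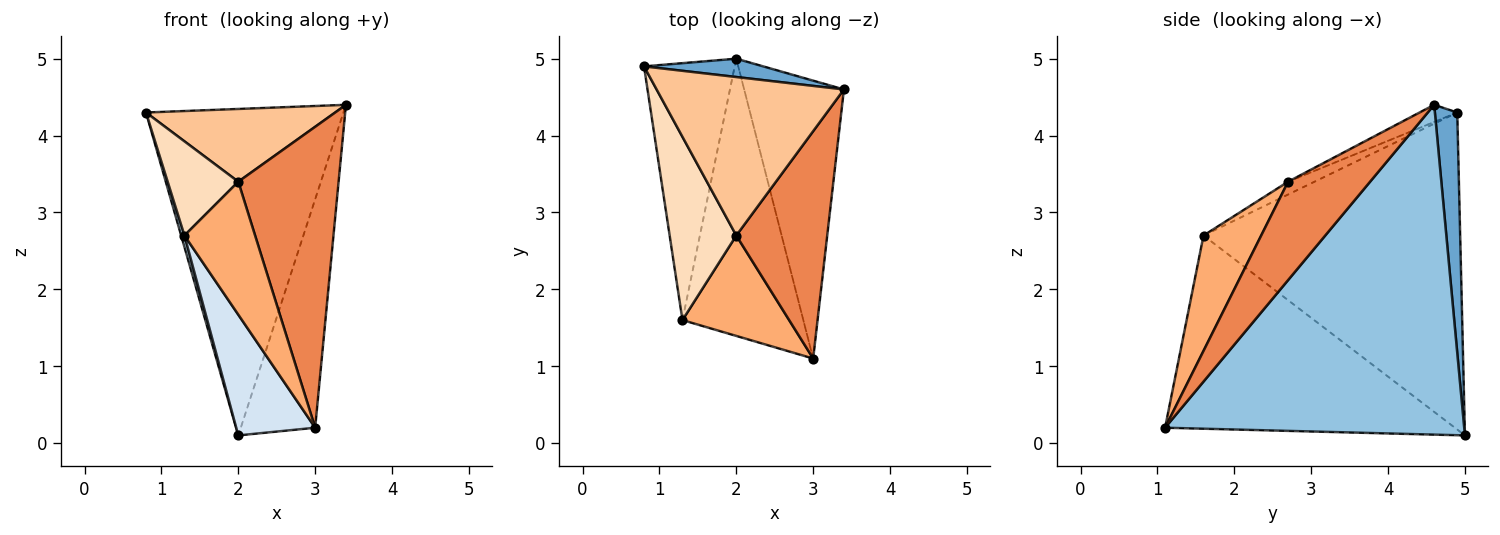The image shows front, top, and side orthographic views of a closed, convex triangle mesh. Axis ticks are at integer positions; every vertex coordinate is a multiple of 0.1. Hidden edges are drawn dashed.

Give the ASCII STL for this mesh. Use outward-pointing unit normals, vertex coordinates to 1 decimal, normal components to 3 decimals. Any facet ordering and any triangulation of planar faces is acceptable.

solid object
 facet normal 0.112 0.992 0.056
  outer loop
   vertex 2.0 5.0 0.1
   vertex 0.8 4.9 4.3
   vertex 3.4 4.6 4.4
  endloop
 endfacet
 facet normal 0.931 0.232 -0.282
  outer loop
   vertex 2.0 5.0 0.1
   vertex 3.4 4.6 4.4
   vertex 3.0 1.1 0.2
  endloop
 endfacet
 facet normal -0.961 -0.012 -0.275
  outer loop
   vertex 1.3 1.6 2.7
   vertex 0.8 4.9 4.3
   vertex 2.0 5.0 0.1
  endloop
 endfacet
 facet normal -0.826 -0.225 -0.517
  outer loop
   vertex 1.3 1.6 2.7
   vertex 2.0 5.0 0.1
   vertex 3.0 1.1 0.2
  endloop
 endfacet
 facet normal 0.546 -0.668 0.505
  outer loop
   vertex 2.0 2.7 3.4
   vertex 3.0 1.1 0.2
   vertex 3.4 4.6 4.4
  endloop
 endfacet
 facet normal 0.546 -0.669 0.505
  outer loop
   vertex 2.0 2.7 3.4
   vertex 1.3 1.6 2.7
   vertex 3.0 1.1 0.2
  endloop
 endfacet
 facet normal -0.083 -0.416 0.906
  outer loop
   vertex 2.0 2.7 3.4
   vertex 3.4 4.6 4.4
   vertex 0.8 4.9 4.3
  endloop
 endfacet
 facet normal -0.169 -0.451 0.877
  outer loop
   vertex 2.0 2.7 3.4
   vertex 0.8 4.9 4.3
   vertex 1.3 1.6 2.7
  endloop
 endfacet
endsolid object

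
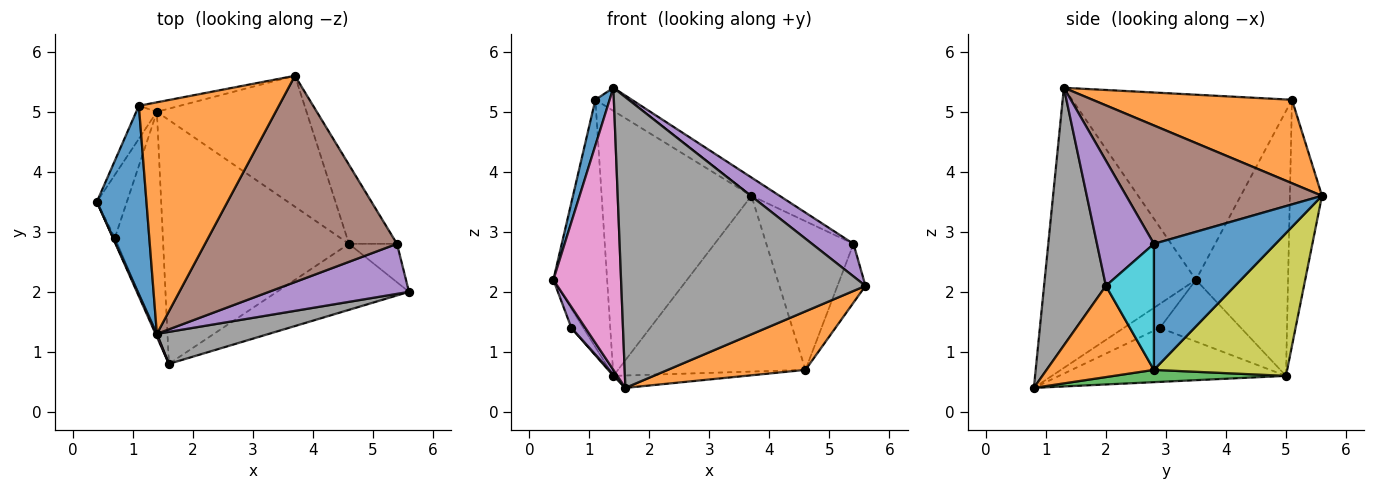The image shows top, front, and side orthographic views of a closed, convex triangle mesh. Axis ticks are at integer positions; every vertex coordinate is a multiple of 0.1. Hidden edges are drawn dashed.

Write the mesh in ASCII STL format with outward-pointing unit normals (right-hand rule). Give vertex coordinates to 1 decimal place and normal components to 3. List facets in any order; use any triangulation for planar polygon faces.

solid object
 facet normal -0.964 -0.063 0.258
  outer loop
   vertex 1.1 5.1 5.2
   vertex 0.4 3.5 2.2
   vertex 1.4 1.3 5.4
  endloop
 endfacet
 facet normal 0.510 0.085 0.856
  outer loop
   vertex 1.1 5.1 5.2
   vertex 1.4 1.3 5.4
   vertex 3.7 5.6 3.6
  endloop
 endfacet
 facet normal -0.862 0.503 -0.067
  outer loop
   vertex 1.4 5.0 0.6
   vertex 0.4 3.5 2.2
   vertex 1.1 5.1 5.2
  endloop
 endfacet
 facet normal -0.209 0.977 -0.035
  outer loop
   vertex 1.4 5.0 0.6
   vertex 1.1 5.1 5.2
   vertex 3.7 5.6 3.6
  endloop
 endfacet
 facet normal 0.600 -0.437 0.671
  outer loop
   vertex 5.4 2.8 2.8
   vertex 1.4 1.3 5.4
   vertex 5.6 2.0 2.1
  endloop
 endfacet
 facet normal 0.523 0.075 0.849
  outer loop
   vertex 5.4 2.8 2.8
   vertex 3.7 5.6 3.6
   vertex 1.4 1.3 5.4
  endloop
 endfacet
 facet normal -0.913 -0.409 0.004
  outer loop
   vertex 1.6 0.8 0.4
   vertex 1.4 1.3 5.4
   vertex 0.4 3.5 2.2
  endloop
 endfacet
 facet normal 0.244 -0.964 0.106
  outer loop
   vertex 1.6 0.8 0.4
   vertex 5.6 2.0 2.1
   vertex 1.4 1.3 5.4
  endloop
 endfacet
 facet normal 0.495 0.697 -0.519
  outer loop
   vertex 4.6 2.8 0.7
   vertex 1.4 5.0 0.6
   vertex 3.7 5.6 3.6
  endloop
 endfacet
 facet normal 0.820 0.479 -0.313
  outer loop
   vertex 4.6 2.8 0.7
   vertex 5.4 2.8 2.8
   vertex 5.6 2.0 2.1
  endloop
 endfacet
 facet normal 0.777 0.556 -0.296
  outer loop
   vertex 4.6 2.8 0.7
   vertex 3.7 5.6 3.6
   vertex 5.4 2.8 2.8
  endloop
 endfacet
 facet normal 0.459 -0.589 -0.665
  outer loop
   vertex 4.6 2.8 0.7
   vertex 5.6 2.0 2.1
   vertex 1.6 0.8 0.4
  endloop
 endfacet
 facet normal 0.066 0.051 -0.997
  outer loop
   vertex 4.6 2.8 0.7
   vertex 1.6 0.8 0.4
   vertex 1.4 5.0 0.6
  endloop
 endfacet
 facet normal -0.891 0.132 -0.433
  outer loop
   vertex 0.7 2.9 1.4
   vertex 0.4 3.5 2.2
   vertex 1.4 5.0 0.6
  endloop
 endfacet
 facet normal -0.929 -0.361 -0.077
  outer loop
   vertex 0.7 2.9 1.4
   vertex 1.6 0.8 0.4
   vertex 0.4 3.5 2.2
  endloop
 endfacet
 facet normal -0.747 -0.004 -0.664
  outer loop
   vertex 0.7 2.9 1.4
   vertex 1.4 5.0 0.6
   vertex 1.6 0.8 0.4
  endloop
 endfacet
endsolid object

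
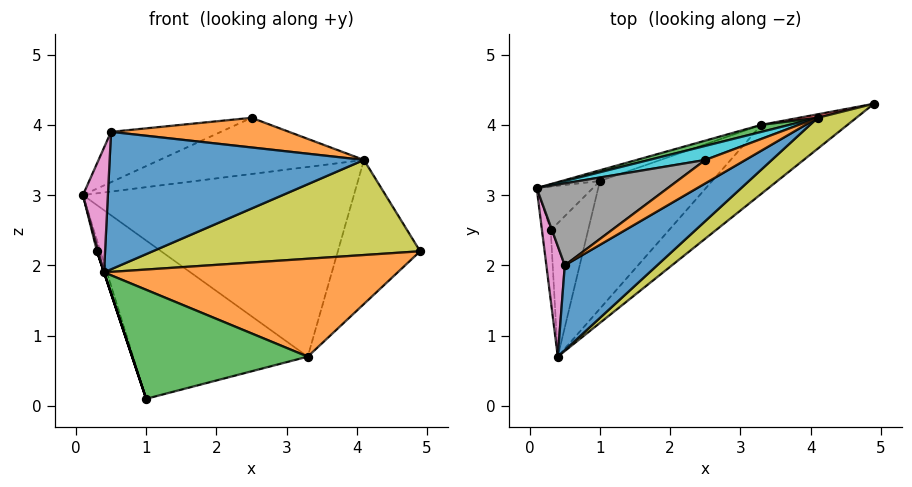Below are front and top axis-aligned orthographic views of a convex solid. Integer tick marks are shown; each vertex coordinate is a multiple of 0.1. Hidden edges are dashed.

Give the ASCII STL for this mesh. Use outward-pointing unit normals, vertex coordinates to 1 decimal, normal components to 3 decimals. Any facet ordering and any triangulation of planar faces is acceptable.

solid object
 facet normal -0.313 0.948 -0.064
  outer loop
   vertex 3.3 4.0 0.7
   vertex 1.0 3.2 0.1
   vertex 0.1 3.1 3.0
  endloop
 endfacet
 facet normal 0.569 -0.672 -0.473
  outer loop
   vertex 3.3 4.0 0.7
   vertex 4.9 4.3 2.2
   vertex 0.4 0.7 1.9
  endloop
 endfacet
 facet normal 0.391 -0.598 -0.700
  outer loop
   vertex 3.3 4.0 0.7
   vertex 0.4 0.7 1.9
   vertex 1.0 3.2 0.1
  endloop
 endfacet
 facet normal -0.973 -0.015 -0.232
  outer loop
   vertex 0.3 2.5 2.2
   vertex 0.4 0.7 1.9
   vertex 0.1 3.1 3.0
  endloop
 endfacet
 facet normal -0.953 0.073 -0.293
  outer loop
   vertex 0.3 2.5 2.2
   vertex 0.1 3.1 3.0
   vertex 1.0 3.2 0.1
  endloop
 endfacet
 facet normal -0.949 0.000 -0.316
  outer loop
   vertex 0.3 2.5 2.2
   vertex 1.0 3.2 0.1
   vertex 0.4 0.7 1.9
  endloop
 endfacet
 facet normal -0.963 -0.203 0.180
  outer loop
   vertex 0.5 2.0 3.9
   vertex 0.1 3.1 3.0
   vertex 0.4 0.7 1.9
  endloop
 endfacet
 facet normal -0.431 0.472 0.769
  outer loop
   vertex 0.5 2.0 3.9
   vertex 2.5 3.5 4.1
   vertex 0.1 3.1 3.0
  endloop
 endfacet
 facet normal 0.595 -0.764 0.249
  outer loop
   vertex 4.1 4.1 3.5
   vertex 0.4 0.7 1.9
   vertex 4.9 4.3 2.2
  endloop
 endfacet
 facet normal -0.263 0.936 0.234
  outer loop
   vertex 4.1 4.1 3.5
   vertex 0.1 3.1 3.0
   vertex 2.5 3.5 4.1
  endloop
 endfacet
 facet normal 0.485 -0.744 0.459
  outer loop
   vertex 4.1 4.1 3.5
   vertex 0.5 2.0 3.9
   vertex 0.4 0.7 1.9
  endloop
 endfacet
 facet normal 0.466 -0.694 0.548
  outer loop
   vertex 4.1 4.1 3.5
   vertex 2.5 3.5 4.1
   vertex 0.5 2.0 3.9
  endloop
 endfacet
 facet normal -0.247 0.968 0.036
  outer loop
   vertex 4.1 4.1 3.5
   vertex 3.3 4.0 0.7
   vertex 0.1 3.1 3.0
  endloop
 endfacet
 facet normal -0.206 0.978 0.024
  outer loop
   vertex 4.1 4.1 3.5
   vertex 4.9 4.3 2.2
   vertex 3.3 4.0 0.7
  endloop
 endfacet
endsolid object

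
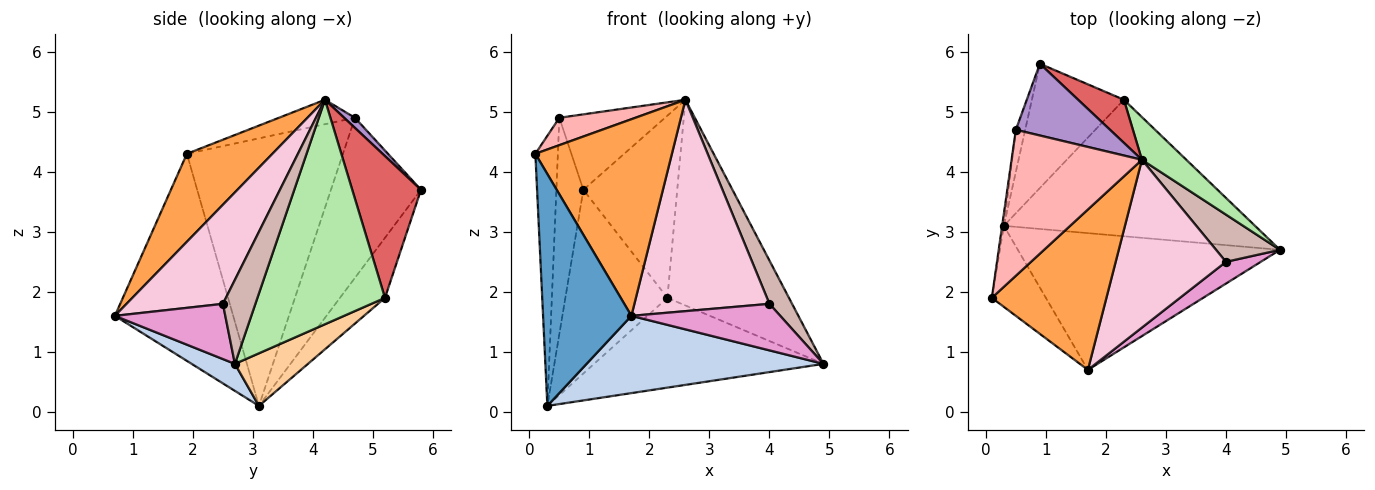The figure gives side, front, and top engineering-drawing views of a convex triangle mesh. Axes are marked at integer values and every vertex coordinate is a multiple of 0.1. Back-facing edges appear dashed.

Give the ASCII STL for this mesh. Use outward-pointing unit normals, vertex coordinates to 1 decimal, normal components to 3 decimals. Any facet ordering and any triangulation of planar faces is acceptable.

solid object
 facet normal -0.784 -0.585 -0.205
  outer loop
   vertex 1.7 0.7 1.6
   vertex 0.1 1.9 4.3
   vertex 0.3 3.1 0.1
  endloop
 endfacet
 facet normal 0.089 -0.490 -0.867
  outer loop
   vertex 1.7 0.7 1.6
   vertex 0.3 3.1 0.1
   vertex 4.9 2.7 0.8
  endloop
 endfacet
 facet normal 0.437 -0.697 0.569
  outer loop
   vertex 1.7 0.7 1.6
   vertex 2.6 4.2 5.2
   vertex 0.1 1.9 4.3
  endloop
 endfacet
 facet normal 0.172 0.541 -0.823
  outer loop
   vertex 2.3 5.2 1.9
   vertex 4.9 2.7 0.8
   vertex 0.3 3.1 0.1
  endloop
 endfacet
 facet normal -0.343 0.778 -0.526
  outer loop
   vertex 2.3 5.2 1.9
   vertex 0.3 3.1 0.1
   vertex 0.9 5.8 3.7
  endloop
 endfacet
 facet normal 0.717 0.683 0.142
  outer loop
   vertex 2.3 5.2 1.9
   vertex 2.6 4.2 5.2
   vertex 4.9 2.7 0.8
  endloop
 endfacet
 facet normal 0.580 0.792 0.187
  outer loop
   vertex 2.3 5.2 1.9
   vertex 0.9 5.8 3.7
   vertex 2.6 4.2 5.2
  endloop
 endfacet
 facet normal -0.181 -0.181 0.967
  outer loop
   vertex 0.5 4.7 4.9
   vertex 0.1 1.9 4.3
   vertex 2.6 4.2 5.2
  endloop
 endfacet
 facet normal 0.074 0.723 0.687
  outer loop
   vertex 0.5 4.7 4.9
   vertex 2.6 4.2 5.2
   vertex 0.9 5.8 3.7
  endloop
 endfacet
 facet normal -0.990 0.143 -0.006
  outer loop
   vertex 0.5 4.7 4.9
   vertex 0.3 3.1 0.1
   vertex 0.1 1.9 4.3
  endloop
 endfacet
 facet normal -0.956 0.287 -0.056
  outer loop
   vertex 0.5 4.7 4.9
   vertex 0.9 5.8 3.7
   vertex 0.3 3.1 0.1
  endloop
 endfacet
 facet normal 0.696 -0.485 0.529
  outer loop
   vertex 4.0 2.5 1.8
   vertex 4.9 2.7 0.8
   vertex 2.6 4.2 5.2
  endloop
 endfacet
 facet normal 0.558 -0.752 0.352
  outer loop
   vertex 4.0 2.5 1.8
   vertex 1.7 0.7 1.6
   vertex 4.9 2.7 0.8
  endloop
 endfacet
 facet normal 0.488 -0.684 0.543
  outer loop
   vertex 4.0 2.5 1.8
   vertex 2.6 4.2 5.2
   vertex 1.7 0.7 1.6
  endloop
 endfacet
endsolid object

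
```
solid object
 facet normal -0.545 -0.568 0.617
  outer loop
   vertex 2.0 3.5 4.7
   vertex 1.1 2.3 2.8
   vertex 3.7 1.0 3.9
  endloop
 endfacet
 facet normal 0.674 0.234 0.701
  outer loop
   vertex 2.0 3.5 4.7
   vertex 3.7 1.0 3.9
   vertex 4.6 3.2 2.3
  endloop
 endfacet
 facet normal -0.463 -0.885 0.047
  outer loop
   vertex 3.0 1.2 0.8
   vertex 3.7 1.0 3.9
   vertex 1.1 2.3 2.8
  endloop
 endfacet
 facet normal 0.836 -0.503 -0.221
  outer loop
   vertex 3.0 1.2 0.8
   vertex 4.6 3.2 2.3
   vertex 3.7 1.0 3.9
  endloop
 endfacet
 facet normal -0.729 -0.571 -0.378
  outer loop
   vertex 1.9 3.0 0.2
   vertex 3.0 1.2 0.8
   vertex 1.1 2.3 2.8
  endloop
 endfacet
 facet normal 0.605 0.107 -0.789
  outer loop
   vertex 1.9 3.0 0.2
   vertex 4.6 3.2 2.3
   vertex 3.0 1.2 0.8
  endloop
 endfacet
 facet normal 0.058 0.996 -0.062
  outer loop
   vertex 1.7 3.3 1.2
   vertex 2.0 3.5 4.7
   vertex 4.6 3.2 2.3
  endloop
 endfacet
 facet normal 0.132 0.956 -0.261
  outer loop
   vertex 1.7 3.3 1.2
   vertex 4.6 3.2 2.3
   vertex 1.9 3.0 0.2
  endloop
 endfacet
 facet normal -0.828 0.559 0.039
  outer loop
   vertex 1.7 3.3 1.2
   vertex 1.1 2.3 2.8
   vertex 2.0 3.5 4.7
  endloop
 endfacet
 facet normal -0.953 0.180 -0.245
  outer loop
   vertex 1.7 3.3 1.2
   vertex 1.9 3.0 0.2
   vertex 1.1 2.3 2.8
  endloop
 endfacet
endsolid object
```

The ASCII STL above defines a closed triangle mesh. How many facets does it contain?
10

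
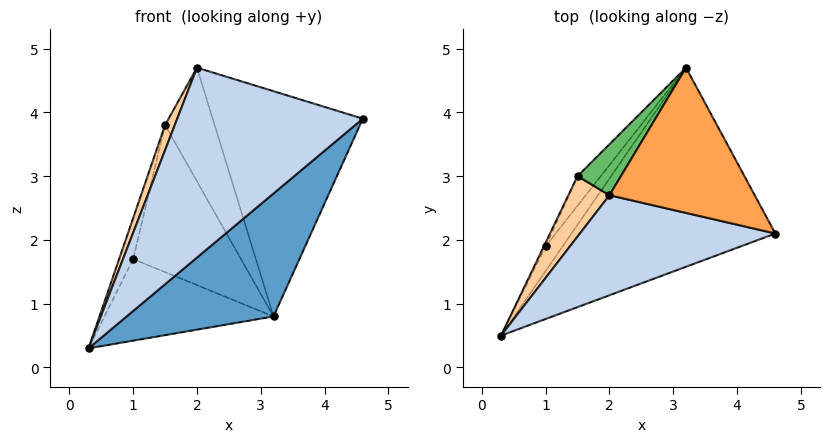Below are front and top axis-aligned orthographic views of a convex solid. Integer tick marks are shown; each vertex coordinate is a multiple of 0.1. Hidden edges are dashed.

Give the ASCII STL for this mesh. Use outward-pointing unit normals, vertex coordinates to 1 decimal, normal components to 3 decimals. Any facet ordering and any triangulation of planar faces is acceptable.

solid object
 facet normal 0.672 -0.389 -0.630
  outer loop
   vertex 3.2 4.7 0.8
   vertex 4.6 2.1 3.9
   vertex 0.3 0.5 0.3
  endloop
 endfacet
 facet normal -0.061 -0.883 0.465
  outer loop
   vertex 2.0 2.7 4.7
   vertex 0.3 0.5 0.3
   vertex 4.6 2.1 3.9
  endloop
 endfacet
 facet normal 0.339 0.791 0.510
  outer loop
   vertex 2.0 2.7 4.7
   vertex 4.6 2.1 3.9
   vertex 3.2 4.7 0.8
  endloop
 endfacet
 facet normal -0.884 -0.180 0.431
  outer loop
   vertex 1.5 3.0 3.8
   vertex 0.3 0.5 0.3
   vertex 2.0 2.7 4.7
  endloop
 endfacet
 facet normal -0.186 0.896 0.402
  outer loop
   vertex 1.5 3.0 3.8
   vertex 2.0 2.7 4.7
   vertex 3.2 4.7 0.8
  endloop
 endfacet
 facet normal -0.801 0.573 -0.173
  outer loop
   vertex 1.0 1.9 1.7
   vertex 3.2 4.7 0.8
   vertex 0.3 0.5 0.3
  endloop
 endfacet
 facet normal -0.875 0.481 -0.044
  outer loop
   vertex 1.0 1.9 1.7
   vertex 0.3 0.5 0.3
   vertex 1.5 3.0 3.8
  endloop
 endfacet
 facet normal -0.799 0.590 -0.119
  outer loop
   vertex 1.0 1.9 1.7
   vertex 1.5 3.0 3.8
   vertex 3.2 4.7 0.8
  endloop
 endfacet
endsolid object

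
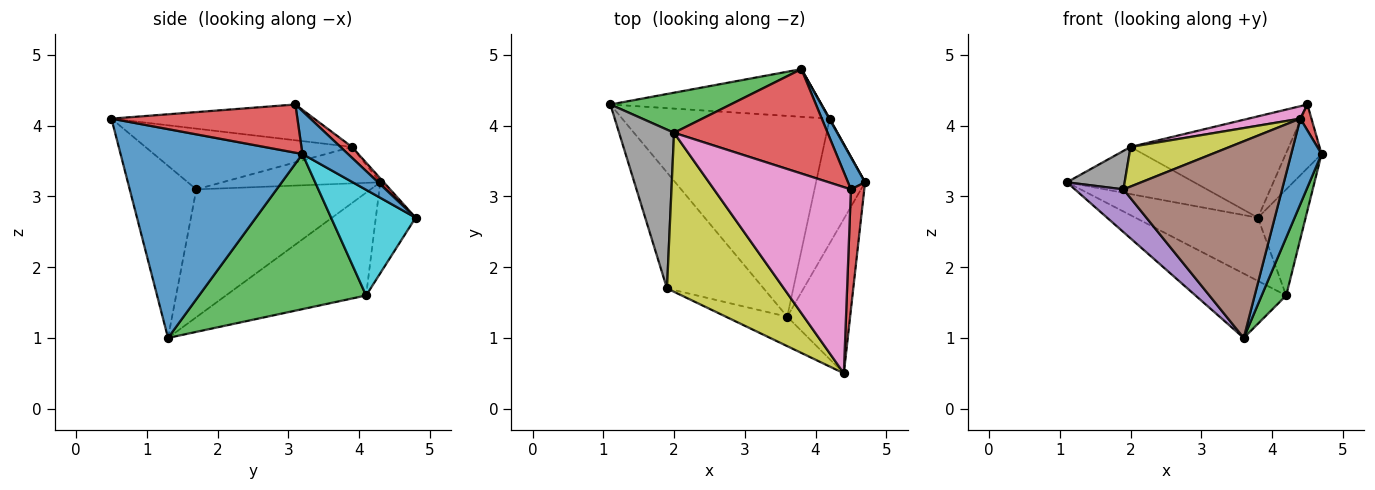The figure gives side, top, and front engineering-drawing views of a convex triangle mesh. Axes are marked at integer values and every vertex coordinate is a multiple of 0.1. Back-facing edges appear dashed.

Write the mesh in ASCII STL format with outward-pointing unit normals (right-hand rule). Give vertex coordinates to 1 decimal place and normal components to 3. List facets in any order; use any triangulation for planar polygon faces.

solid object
 facet normal 0.946 -0.158 -0.285
  outer loop
   vertex 3.6 1.3 1.0
   vertex 4.7 3.2 3.6
   vertex 4.4 0.5 4.1
  endloop
 endfacet
 facet normal -0.427 0.276 -0.861
  outer loop
   vertex 4.2 4.1 1.6
   vertex 3.6 1.3 1.0
   vertex 1.1 4.3 3.2
  endloop
 endfacet
 facet normal 0.944 -0.138 -0.298
  outer loop
   vertex 4.2 4.1 1.6
   vertex 4.7 3.2 3.6
   vertex 3.6 1.3 1.0
  endloop
 endfacet
 facet normal 0.962 -0.058 0.267
  outer loop
   vertex 4.5 3.1 4.3
   vertex 4.4 0.5 4.1
   vertex 4.7 3.2 3.6
  endloop
 endfacet
 facet normal -0.779 -0.217 -0.589
  outer loop
   vertex 1.9 1.7 3.1
   vertex 1.1 4.3 3.2
   vertex 3.6 1.3 1.0
  endloop
 endfacet
 facet normal -0.384 -0.913 -0.137
  outer loop
   vertex 1.9 1.7 3.1
   vertex 3.6 1.3 1.0
   vertex 4.4 0.5 4.1
  endloop
 endfacet
 facet normal -0.252 -0.065 0.965
  outer loop
   vertex 2.0 3.9 3.7
   vertex 4.4 0.5 4.1
   vertex 4.5 3.1 4.3
  endloop
 endfacet
 facet normal -0.542 -0.198 0.817
  outer loop
   vertex 2.0 3.9 3.7
   vertex 1.1 4.3 3.2
   vertex 1.9 1.7 3.1
  endloop
 endfacet
 facet normal -0.450 -0.216 0.866
  outer loop
   vertex 2.0 3.9 3.7
   vertex 1.9 1.7 3.1
   vertex 4.4 0.5 4.1
  endloop
 endfacet
 facet normal 0.871 0.492 0.004
  outer loop
   vertex 3.8 4.8 2.7
   vertex 4.7 3.2 3.6
   vertex 4.2 4.1 1.6
  endloop
 endfacet
 facet normal 0.750 0.590 0.299
  outer loop
   vertex 3.8 4.8 2.7
   vertex 4.5 3.1 4.3
   vertex 4.7 3.2 3.6
  endloop
 endfacet
 facet normal -0.251 0.773 -0.583
  outer loop
   vertex 3.8 4.8 2.7
   vertex 4.2 4.1 1.6
   vertex 1.1 4.3 3.2
  endloop
 endfacet
 facet normal -0.021 0.762 0.648
  outer loop
   vertex 3.8 4.8 2.7
   vertex 1.1 4.3 3.2
   vertex 2.0 3.9 3.7
  endloop
 endfacet
 facet normal 0.051 0.695 0.717
  outer loop
   vertex 3.8 4.8 2.7
   vertex 2.0 3.9 3.7
   vertex 4.5 3.1 4.3
  endloop
 endfacet
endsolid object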